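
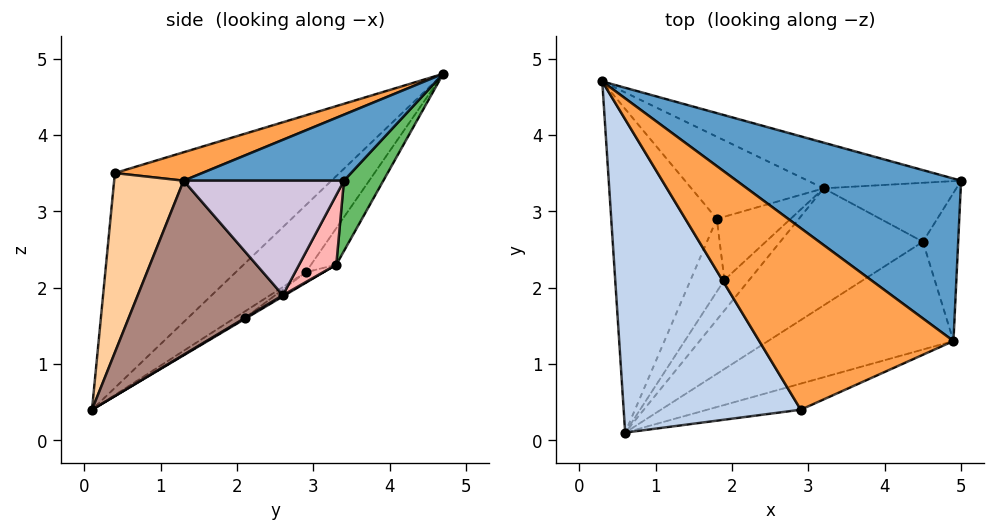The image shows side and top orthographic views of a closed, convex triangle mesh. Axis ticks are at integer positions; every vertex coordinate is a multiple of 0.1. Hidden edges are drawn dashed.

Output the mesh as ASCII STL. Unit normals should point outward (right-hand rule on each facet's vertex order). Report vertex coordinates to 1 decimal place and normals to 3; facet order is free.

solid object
 facet normal 0.282 -0.013 0.959
  outer loop
   vertex 4.9 1.3 3.4
   vertex 5.0 3.4 3.4
   vertex 0.3 4.7 4.8
  endloop
 endfacet
 facet normal -0.644 -0.550 0.531
  outer loop
   vertex 2.9 0.4 3.5
   vertex 0.3 4.7 4.8
   vertex 0.6 0.1 0.4
  endloop
 endfacet
 facet normal 0.142 -0.207 0.968
  outer loop
   vertex 2.9 0.4 3.5
   vertex 4.9 1.3 3.4
   vertex 0.3 4.7 4.8
  endloop
 endfacet
 facet normal 0.393 -0.896 -0.205
  outer loop
   vertex 2.9 0.4 3.5
   vertex 0.6 0.1 0.4
   vertex 4.9 1.3 3.4
  endloop
 endfacet
 facet normal 0.156 0.928 -0.339
  outer loop
   vertex 3.2 3.3 2.3
   vertex 0.3 4.7 4.8
   vertex 5.0 3.4 3.4
  endloop
 endfacet
 facet normal -0.424 0.611 -0.668
  outer loop
   vertex 1.8 2.9 2.2
   vertex 0.6 0.1 0.4
   vertex 0.3 4.7 4.8
  endloop
 endfacet
 facet normal -0.173 0.760 -0.626
  outer loop
   vertex 1.8 2.9 2.2
   vertex 0.3 4.7 4.8
   vertex 3.2 3.3 2.3
  endloop
 endfacet
 facet normal 0.274 0.808 -0.522
  outer loop
   vertex 4.5 2.6 1.9
   vertex 3.2 3.3 2.3
   vertex 5.0 3.4 3.4
  endloop
 endfacet
 facet normal 0.007 0.506 -0.862
  outer loop
   vertex 4.5 2.6 1.9
   vertex 0.6 0.1 0.4
   vertex 3.2 3.3 2.3
  endloop
 endfacet
 facet normal 0.955 -0.045 -0.294
  outer loop
   vertex 4.5 2.6 1.9
   vertex 5.0 3.4 3.4
   vertex 4.9 1.3 3.4
  endloop
 endfacet
 facet normal 0.579 -0.533 -0.617
  outer loop
   vertex 4.5 2.6 1.9
   vertex 4.9 1.3 3.4
   vertex 0.6 0.1 0.4
  endloop
 endfacet
 facet normal -0.033 0.530 -0.848
  outer loop
   vertex 1.9 2.1 1.6
   vertex 3.2 3.3 2.3
   vertex 0.6 0.1 0.4
  endloop
 endfacet
 facet normal -0.155 0.580 -0.800
  outer loop
   vertex 1.9 2.1 1.6
   vertex 0.6 0.1 0.4
   vertex 1.8 2.9 2.2
  endloop
 endfacet
 facet normal -0.111 0.587 -0.802
  outer loop
   vertex 1.9 2.1 1.6
   vertex 1.8 2.9 2.2
   vertex 3.2 3.3 2.3
  endloop
 endfacet
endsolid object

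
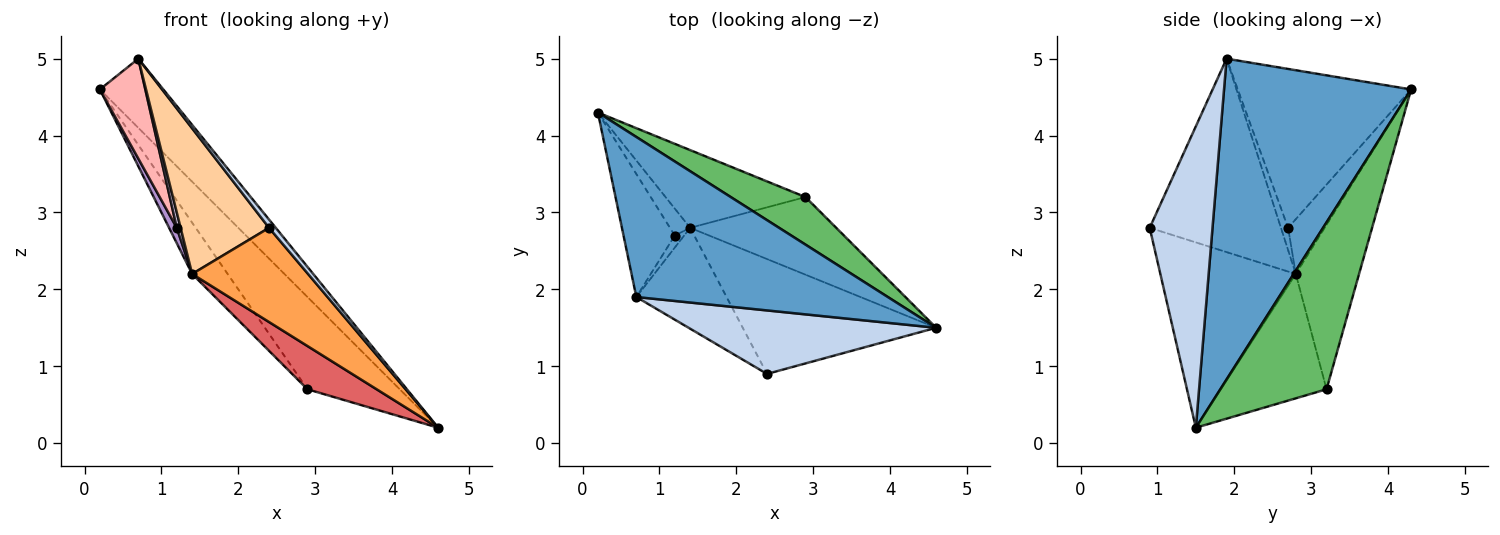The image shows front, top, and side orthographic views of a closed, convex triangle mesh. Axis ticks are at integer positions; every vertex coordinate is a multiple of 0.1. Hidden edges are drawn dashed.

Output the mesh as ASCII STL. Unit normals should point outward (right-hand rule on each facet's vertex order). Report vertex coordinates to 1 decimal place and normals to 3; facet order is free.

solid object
 facet normal 0.760 0.258 0.596
  outer loop
   vertex 0.7 1.9 5.0
   vertex 4.6 1.5 0.2
   vertex 0.2 4.3 4.6
  endloop
 endfacet
 facet normal 0.770 -0.083 0.633
  outer loop
   vertex 2.4 0.9 2.8
   vertex 4.6 1.5 0.2
   vertex 0.7 1.9 5.0
  endloop
 endfacet
 facet normal -0.595 -0.510 -0.621
  outer loop
   vertex 1.4 2.8 2.2
   vertex 4.6 1.5 0.2
   vertex 2.4 0.9 2.8
  endloop
 endfacet
 facet normal -0.773 -0.521 -0.361
  outer loop
   vertex 1.4 2.8 2.2
   vertex 2.4 0.9 2.8
   vertex 0.7 1.9 5.0
  endloop
 endfacet
 facet normal 0.715 0.621 0.320
  outer loop
   vertex 2.9 3.2 0.7
   vertex 0.2 4.3 4.6
   vertex 4.6 1.5 0.2
  endloop
 endfacet
 facet normal -0.701 0.393 -0.596
  outer loop
   vertex 2.9 3.2 0.7
   vertex 1.4 2.8 2.2
   vertex 0.2 4.3 4.6
  endloop
 endfacet
 facet normal -0.597 -0.391 -0.701
  outer loop
   vertex 2.9 3.2 0.7
   vertex 4.6 1.5 0.2
   vertex 1.4 2.8 2.2
  endloop
 endfacet
 facet normal -0.923 -0.242 -0.298
  outer loop
   vertex 1.2 2.7 2.8
   vertex 0.7 1.9 5.0
   vertex 0.2 4.3 4.6
  endloop
 endfacet
 facet normal -0.921 -0.194 -0.339
  outer loop
   vertex 1.2 2.7 2.8
   vertex 0.2 4.3 4.6
   vertex 1.4 2.8 2.2
  endloop
 endfacet
 facet normal -0.825 -0.444 -0.349
  outer loop
   vertex 1.2 2.7 2.8
   vertex 1.4 2.8 2.2
   vertex 0.7 1.9 5.0
  endloop
 endfacet
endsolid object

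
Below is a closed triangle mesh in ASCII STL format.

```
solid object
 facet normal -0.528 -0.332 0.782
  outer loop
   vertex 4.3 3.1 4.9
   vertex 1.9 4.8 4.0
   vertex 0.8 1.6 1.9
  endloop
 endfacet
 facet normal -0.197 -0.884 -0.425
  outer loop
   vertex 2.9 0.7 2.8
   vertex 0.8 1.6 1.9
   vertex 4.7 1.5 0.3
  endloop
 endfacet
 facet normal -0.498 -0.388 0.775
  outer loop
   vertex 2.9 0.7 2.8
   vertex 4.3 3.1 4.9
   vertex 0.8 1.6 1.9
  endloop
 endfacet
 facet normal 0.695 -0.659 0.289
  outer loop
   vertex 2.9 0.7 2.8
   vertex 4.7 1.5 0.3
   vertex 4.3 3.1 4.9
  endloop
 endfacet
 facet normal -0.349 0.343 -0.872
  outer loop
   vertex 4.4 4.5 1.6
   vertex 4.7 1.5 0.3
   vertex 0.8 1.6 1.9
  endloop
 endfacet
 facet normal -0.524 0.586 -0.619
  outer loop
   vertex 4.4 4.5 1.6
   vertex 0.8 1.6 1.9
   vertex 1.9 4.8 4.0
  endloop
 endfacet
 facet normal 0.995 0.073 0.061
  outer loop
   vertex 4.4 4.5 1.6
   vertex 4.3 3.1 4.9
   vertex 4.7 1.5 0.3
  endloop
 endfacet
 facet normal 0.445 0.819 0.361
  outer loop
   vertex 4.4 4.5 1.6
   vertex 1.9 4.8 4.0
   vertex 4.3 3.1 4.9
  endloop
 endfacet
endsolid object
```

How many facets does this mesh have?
8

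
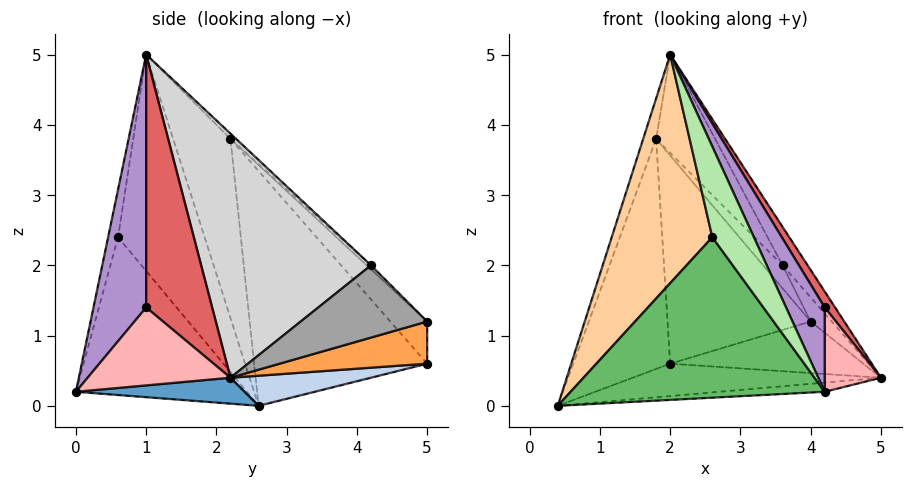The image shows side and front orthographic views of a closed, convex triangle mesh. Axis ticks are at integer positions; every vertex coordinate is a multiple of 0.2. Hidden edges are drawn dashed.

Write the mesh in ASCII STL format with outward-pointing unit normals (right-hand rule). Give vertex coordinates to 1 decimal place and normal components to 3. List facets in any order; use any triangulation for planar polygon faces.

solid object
 facet normal 0.091 0.057 -0.994
  outer loop
   vertex 4.2 0.0 0.2
   vertex 0.4 2.6 0.0
   vertex 5.0 2.2 0.4
  endloop
 endfacet
 facet normal 0.101 0.178 -0.979
  outer loop
   vertex 2.0 5.0 0.6
   vertex 5.0 2.2 0.4
   vertex 0.4 2.6 0.0
  endloop
 endfacet
 facet normal 0.269 0.352 -0.896
  outer loop
   vertex 2.0 5.0 0.6
   vertex 4.0 5.0 1.2
   vertex 5.0 2.2 0.4
  endloop
 endfacet
 facet normal -0.652 -0.758 -0.034
  outer loop
   vertex 2.6 0.6 2.4
   vertex 2.0 1.0 5.0
   vertex 0.4 2.6 0.0
  endloop
 endfacet
 facet normal -0.549 -0.817 -0.177
  outer loop
   vertex 2.6 0.6 2.4
   vertex 0.4 2.6 0.0
   vertex 4.2 0.0 0.2
  endloop
 endfacet
 facet normal -0.232 -0.968 0.095
  outer loop
   vertex 2.6 0.6 2.4
   vertex 4.2 0.0 0.2
   vertex 2.0 1.0 5.0
  endloop
 endfacet
 facet normal 0.846 -0.133 0.517
  outer loop
   vertex 4.2 1.0 1.4
   vertex 5.0 2.2 0.4
   vertex 2.0 1.0 5.0
  endloop
 endfacet
 facet normal 0.890 -0.350 0.292
  outer loop
   vertex 4.2 1.0 1.4
   vertex 4.2 0.0 0.2
   vertex 5.0 2.2 0.4
  endloop
 endfacet
 facet normal 0.723 -0.530 0.442
  outer loop
   vertex 4.2 1.0 1.4
   vertex 2.0 1.0 5.0
   vertex 4.2 0.0 0.2
  endloop
 endfacet
 facet normal -0.192 0.745 0.639
  outer loop
   vertex 1.8 2.2 3.8
   vertex 4.0 5.0 1.2
   vertex 2.0 5.0 0.6
  endloop
 endfacet
 facet normal -0.911 0.205 0.357
  outer loop
   vertex 1.8 2.2 3.8
   vertex 0.4 2.6 0.0
   vertex 2.0 1.0 5.0
  endloop
 endfacet
 facet normal -0.818 0.458 0.349
  outer loop
   vertex 1.8 2.2 3.8
   vertex 2.0 5.0 0.6
   vertex 0.4 2.6 0.0
  endloop
 endfacet
 facet normal -0.164 0.737 0.655
  outer loop
   vertex 3.6 4.2 2.0
   vertex 4.0 5.0 1.2
   vertex 1.8 2.2 3.8
  endloop
 endfacet
 facet normal -0.067 0.700 0.711
  outer loop
   vertex 3.6 4.2 2.0
   vertex 1.8 2.2 3.8
   vertex 2.0 1.0 5.0
  endloop
 endfacet
 facet normal 0.824 0.137 0.549
  outer loop
   vertex 3.6 4.2 2.0
   vertex 5.0 2.2 0.4
   vertex 4.0 5.0 1.2
  endloop
 endfacet
 facet normal 0.817 0.120 0.564
  outer loop
   vertex 3.6 4.2 2.0
   vertex 2.0 1.0 5.0
   vertex 5.0 2.2 0.4
  endloop
 endfacet
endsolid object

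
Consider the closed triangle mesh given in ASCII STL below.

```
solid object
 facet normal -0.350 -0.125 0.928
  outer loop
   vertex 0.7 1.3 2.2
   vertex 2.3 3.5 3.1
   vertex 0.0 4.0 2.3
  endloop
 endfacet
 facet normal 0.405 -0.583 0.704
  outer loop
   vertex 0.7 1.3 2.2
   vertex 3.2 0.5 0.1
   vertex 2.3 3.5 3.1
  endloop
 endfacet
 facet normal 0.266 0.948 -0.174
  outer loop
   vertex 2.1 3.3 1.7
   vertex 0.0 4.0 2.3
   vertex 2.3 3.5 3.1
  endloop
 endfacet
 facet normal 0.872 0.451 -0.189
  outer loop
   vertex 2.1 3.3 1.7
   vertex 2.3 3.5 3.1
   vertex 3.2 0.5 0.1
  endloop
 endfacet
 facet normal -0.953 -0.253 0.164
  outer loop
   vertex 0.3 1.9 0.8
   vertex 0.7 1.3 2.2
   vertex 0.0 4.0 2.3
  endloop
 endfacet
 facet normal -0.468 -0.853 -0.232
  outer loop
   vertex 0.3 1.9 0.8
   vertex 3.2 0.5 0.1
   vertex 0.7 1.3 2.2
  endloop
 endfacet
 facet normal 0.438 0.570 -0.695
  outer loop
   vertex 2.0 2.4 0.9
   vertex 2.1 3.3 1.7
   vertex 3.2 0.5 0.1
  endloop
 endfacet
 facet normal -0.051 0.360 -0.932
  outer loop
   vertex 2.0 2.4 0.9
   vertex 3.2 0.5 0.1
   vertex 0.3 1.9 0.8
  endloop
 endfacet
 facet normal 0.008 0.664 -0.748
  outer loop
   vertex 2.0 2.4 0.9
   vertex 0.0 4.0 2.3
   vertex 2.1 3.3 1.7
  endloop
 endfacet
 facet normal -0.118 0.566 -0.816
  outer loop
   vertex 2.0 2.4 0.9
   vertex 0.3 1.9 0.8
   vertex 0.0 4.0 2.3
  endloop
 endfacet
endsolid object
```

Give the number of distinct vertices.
7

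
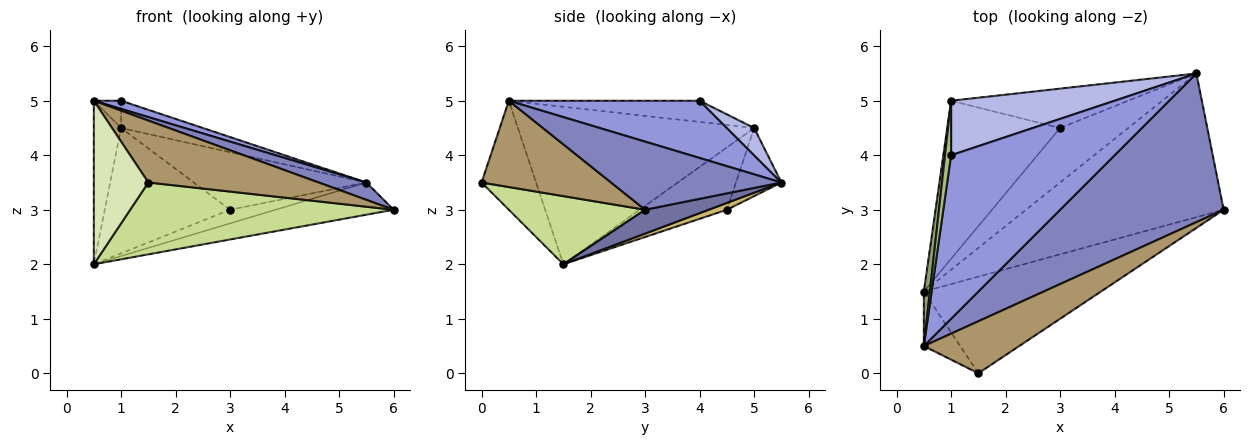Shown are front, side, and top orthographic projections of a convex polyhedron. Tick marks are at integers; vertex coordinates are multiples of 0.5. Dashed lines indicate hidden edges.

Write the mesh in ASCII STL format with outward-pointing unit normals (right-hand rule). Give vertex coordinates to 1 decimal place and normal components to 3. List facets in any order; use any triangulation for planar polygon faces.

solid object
 facet normal 0.117 0.217 -0.969
  outer loop
   vertex 5.5 5.5 3.5
   vertex 6.0 3.0 3.0
   vertex 0.5 1.5 2.0
  endloop
 endfacet
 facet normal 0.382 -0.107 0.918
  outer loop
   vertex 0.5 0.5 5.0
   vertex 6.0 3.0 3.0
   vertex 5.5 5.5 3.5
  endloop
 endfacet
 facet normal 0.330 -0.047 0.943
  outer loop
   vertex 0.5 0.5 5.0
   vertex 5.5 5.5 3.5
   vertex 1.0 4.0 5.0
  endloop
 endfacet
 facet normal 0.147 0.442 0.885
  outer loop
   vertex 1.0 5.0 4.5
   vertex 1.0 4.0 5.0
   vertex 5.5 5.5 3.5
  endloop
 endfacet
 facet normal -0.993 0.115 0.038
  outer loop
   vertex 1.0 5.0 4.5
   vertex 0.5 1.5 2.0
   vertex 0.5 0.5 5.0
  endloop
 endfacet
 facet normal -0.953 0.136 0.272
  outer loop
   vertex 1.0 5.0 4.5
   vertex 0.5 0.5 5.0
   vertex 1.0 4.0 5.0
  endloop
 endfacet
 facet normal 0.295 -0.570 -0.767
  outer loop
   vertex 1.5 0.0 3.5
   vertex 0.5 1.5 2.0
   vertex 6.0 3.0 3.0
  endloop
 endfacet
 facet normal -0.688 -0.688 -0.229
  outer loop
   vertex 1.5 0.0 3.5
   vertex 0.5 0.5 5.0
   vertex 0.5 1.5 2.0
  endloop
 endfacet
 facet normal 0.503 -0.662 0.556
  outer loop
   vertex 1.5 0.0 3.5
   vertex 6.0 3.0 3.0
   vertex 0.5 0.5 5.0
  endloop
 endfacet
 facet normal 0.097 0.241 -0.966
  outer loop
   vertex 3.0 4.5 3.0
   vertex 5.5 5.5 3.5
   vertex 0.5 1.5 2.0
  endloop
 endfacet
 facet normal -0.397 0.570 -0.719
  outer loop
   vertex 3.0 4.5 3.0
   vertex 0.5 1.5 2.0
   vertex 1.0 5.0 4.5
  endloop
 endfacet
 facet normal -0.212 0.807 -0.552
  outer loop
   vertex 3.0 4.5 3.0
   vertex 1.0 5.0 4.5
   vertex 5.5 5.5 3.5
  endloop
 endfacet
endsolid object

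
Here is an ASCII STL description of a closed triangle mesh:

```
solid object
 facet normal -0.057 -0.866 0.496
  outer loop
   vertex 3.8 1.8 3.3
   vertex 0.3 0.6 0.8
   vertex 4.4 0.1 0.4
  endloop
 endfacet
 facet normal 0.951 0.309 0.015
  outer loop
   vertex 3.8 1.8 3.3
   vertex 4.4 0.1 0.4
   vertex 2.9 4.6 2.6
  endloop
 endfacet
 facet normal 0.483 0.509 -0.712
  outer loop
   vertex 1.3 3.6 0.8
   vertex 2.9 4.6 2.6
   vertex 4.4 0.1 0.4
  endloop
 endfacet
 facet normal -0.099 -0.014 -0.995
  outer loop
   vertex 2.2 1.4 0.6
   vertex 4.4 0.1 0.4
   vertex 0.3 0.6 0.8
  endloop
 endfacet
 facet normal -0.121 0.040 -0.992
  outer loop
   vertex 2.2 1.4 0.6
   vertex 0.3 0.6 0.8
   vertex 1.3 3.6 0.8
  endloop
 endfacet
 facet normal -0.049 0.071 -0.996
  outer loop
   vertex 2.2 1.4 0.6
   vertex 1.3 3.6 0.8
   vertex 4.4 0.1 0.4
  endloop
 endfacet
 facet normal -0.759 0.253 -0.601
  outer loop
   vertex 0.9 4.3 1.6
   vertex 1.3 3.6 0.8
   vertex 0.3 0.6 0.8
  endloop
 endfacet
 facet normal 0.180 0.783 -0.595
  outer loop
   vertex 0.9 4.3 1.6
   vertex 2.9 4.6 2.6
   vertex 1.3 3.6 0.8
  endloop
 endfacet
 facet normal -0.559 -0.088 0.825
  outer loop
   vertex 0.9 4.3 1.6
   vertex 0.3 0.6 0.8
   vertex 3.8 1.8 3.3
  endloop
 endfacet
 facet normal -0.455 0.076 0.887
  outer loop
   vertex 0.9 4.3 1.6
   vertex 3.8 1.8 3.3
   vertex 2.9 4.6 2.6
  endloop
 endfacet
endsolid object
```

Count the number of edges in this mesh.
15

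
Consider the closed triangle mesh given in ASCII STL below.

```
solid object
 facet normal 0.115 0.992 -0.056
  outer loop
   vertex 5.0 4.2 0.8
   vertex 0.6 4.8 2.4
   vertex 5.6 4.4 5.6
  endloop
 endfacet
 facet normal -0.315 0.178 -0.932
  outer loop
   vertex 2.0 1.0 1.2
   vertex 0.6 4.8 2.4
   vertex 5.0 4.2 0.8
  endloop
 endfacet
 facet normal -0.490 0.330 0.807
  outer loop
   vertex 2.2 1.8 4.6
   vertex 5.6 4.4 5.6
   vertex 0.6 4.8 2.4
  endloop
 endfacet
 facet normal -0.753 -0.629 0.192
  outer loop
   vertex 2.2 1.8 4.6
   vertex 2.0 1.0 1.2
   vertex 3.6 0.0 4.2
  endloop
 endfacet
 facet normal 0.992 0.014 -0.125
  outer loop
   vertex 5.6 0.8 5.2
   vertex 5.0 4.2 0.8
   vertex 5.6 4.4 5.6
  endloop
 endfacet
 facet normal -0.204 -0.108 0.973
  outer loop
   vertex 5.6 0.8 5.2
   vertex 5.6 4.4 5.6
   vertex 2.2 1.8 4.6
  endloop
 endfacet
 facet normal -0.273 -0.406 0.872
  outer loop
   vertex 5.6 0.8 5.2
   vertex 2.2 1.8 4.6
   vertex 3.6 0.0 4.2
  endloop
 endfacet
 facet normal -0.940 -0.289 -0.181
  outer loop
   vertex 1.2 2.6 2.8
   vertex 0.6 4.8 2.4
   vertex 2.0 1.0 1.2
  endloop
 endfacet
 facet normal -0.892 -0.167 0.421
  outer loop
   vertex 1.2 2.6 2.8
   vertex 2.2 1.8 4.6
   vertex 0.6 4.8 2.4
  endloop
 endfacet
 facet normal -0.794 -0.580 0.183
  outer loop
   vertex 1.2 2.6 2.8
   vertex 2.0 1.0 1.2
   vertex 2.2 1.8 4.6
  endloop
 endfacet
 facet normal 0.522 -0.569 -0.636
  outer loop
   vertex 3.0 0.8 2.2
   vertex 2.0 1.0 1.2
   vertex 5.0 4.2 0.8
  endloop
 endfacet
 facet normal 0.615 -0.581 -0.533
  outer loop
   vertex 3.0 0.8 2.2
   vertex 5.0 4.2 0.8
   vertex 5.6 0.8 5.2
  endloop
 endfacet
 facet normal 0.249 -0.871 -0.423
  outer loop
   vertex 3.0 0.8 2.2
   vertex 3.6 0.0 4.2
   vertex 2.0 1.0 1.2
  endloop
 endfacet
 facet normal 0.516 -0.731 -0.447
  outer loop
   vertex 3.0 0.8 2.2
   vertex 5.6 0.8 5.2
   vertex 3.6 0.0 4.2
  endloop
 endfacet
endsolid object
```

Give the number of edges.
21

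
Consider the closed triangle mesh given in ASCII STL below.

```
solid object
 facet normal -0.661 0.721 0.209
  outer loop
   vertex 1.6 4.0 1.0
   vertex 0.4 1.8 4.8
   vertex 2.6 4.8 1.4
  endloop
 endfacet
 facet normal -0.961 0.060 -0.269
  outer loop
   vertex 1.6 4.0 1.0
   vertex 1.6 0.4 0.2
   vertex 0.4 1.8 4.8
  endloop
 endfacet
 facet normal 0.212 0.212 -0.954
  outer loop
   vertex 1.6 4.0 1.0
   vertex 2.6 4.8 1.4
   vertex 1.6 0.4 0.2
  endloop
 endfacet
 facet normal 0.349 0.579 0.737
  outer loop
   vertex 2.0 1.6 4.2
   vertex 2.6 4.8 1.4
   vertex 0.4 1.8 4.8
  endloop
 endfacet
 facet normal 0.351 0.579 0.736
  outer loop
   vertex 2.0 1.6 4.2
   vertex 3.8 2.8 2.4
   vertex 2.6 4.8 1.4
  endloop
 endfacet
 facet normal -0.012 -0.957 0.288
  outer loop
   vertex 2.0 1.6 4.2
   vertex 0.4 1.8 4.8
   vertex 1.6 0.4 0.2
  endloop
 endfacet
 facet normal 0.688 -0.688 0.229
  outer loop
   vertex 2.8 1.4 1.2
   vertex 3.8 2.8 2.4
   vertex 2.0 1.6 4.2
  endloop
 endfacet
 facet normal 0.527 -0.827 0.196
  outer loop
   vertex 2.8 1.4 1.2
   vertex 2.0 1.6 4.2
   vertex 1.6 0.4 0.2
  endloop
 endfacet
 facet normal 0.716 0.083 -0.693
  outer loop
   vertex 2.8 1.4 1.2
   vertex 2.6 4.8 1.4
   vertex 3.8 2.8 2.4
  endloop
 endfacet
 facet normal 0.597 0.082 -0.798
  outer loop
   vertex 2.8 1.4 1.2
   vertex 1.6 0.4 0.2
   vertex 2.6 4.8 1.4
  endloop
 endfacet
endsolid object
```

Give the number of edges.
15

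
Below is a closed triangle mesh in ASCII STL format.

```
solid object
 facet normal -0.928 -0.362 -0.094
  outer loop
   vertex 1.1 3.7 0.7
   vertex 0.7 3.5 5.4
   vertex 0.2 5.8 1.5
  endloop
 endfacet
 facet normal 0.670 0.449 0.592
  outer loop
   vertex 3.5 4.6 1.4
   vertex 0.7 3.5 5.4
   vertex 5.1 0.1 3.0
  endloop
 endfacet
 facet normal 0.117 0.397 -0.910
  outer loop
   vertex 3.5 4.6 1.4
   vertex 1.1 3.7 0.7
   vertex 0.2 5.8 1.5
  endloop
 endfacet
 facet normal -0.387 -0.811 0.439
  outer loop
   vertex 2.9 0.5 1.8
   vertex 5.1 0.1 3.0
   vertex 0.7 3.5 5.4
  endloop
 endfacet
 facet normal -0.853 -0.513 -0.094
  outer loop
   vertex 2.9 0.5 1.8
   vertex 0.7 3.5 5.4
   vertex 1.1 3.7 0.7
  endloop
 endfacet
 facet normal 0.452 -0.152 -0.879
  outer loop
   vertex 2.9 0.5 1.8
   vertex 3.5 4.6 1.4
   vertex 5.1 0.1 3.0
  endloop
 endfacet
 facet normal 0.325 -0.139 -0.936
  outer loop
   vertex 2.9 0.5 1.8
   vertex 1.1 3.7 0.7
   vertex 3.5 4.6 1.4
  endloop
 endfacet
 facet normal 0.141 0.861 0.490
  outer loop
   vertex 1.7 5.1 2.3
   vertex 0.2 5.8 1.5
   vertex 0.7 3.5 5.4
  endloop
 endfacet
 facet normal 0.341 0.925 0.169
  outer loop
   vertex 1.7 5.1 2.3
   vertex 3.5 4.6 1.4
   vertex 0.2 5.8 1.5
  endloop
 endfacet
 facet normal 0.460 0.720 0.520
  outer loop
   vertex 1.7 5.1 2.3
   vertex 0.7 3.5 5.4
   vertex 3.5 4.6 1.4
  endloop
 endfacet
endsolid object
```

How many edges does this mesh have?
15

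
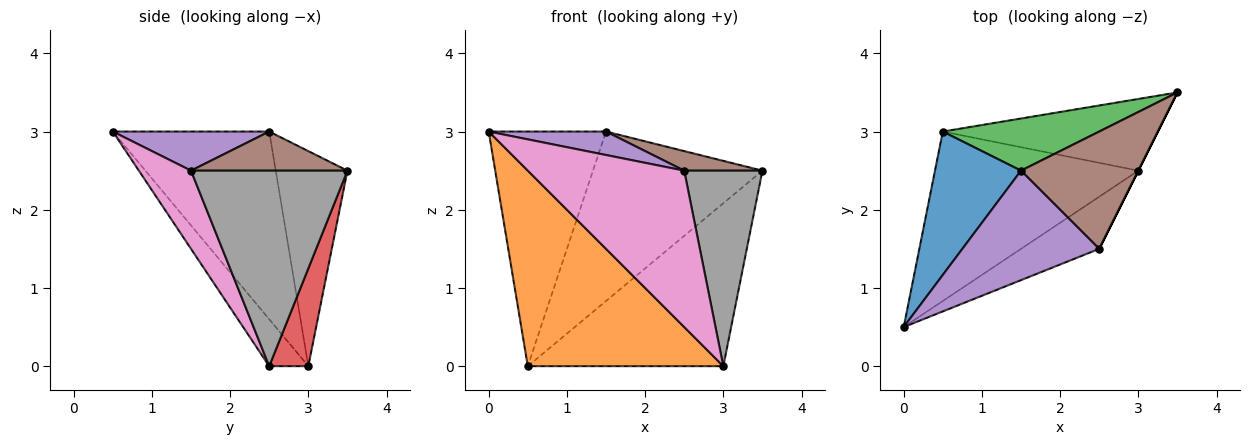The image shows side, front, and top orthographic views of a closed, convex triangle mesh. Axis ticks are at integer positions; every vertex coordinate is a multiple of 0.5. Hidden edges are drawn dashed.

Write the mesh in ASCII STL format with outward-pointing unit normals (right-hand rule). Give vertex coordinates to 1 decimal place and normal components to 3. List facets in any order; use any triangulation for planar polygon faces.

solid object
 facet normal -0.751 0.563 0.344
  outer loop
   vertex 0.5 3.0 0.0
   vertex 0.0 0.5 3.0
   vertex 1.5 2.5 3.0
  endloop
 endfacet
 facet normal -0.149 -0.747 -0.648
  outer loop
   vertex 0.5 3.0 0.0
   vertex 3.0 2.5 0.0
   vertex 0.0 0.5 3.0
  endloop
 endfacet
 facet normal -0.375 0.886 0.273
  outer loop
   vertex 0.5 3.0 0.0
   vertex 1.5 2.5 3.0
   vertex 3.5 3.5 2.5
  endloop
 endfacet
 facet normal 0.180 0.900 -0.396
  outer loop
   vertex 0.5 3.0 0.0
   vertex 3.5 3.5 2.5
   vertex 3.0 2.5 0.0
  endloop
 endfacet
 facet normal 0.269 -0.202 0.942
  outer loop
   vertex 2.5 1.5 2.5
   vertex 1.5 2.5 3.0
   vertex 0.0 0.5 3.0
  endloop
 endfacet
 facet normal 0.312 -0.156 0.937
  outer loop
   vertex 2.5 1.5 2.5
   vertex 3.5 3.5 2.5
   vertex 1.5 2.5 3.0
  endloop
 endfacet
 facet normal 0.302 -0.905 -0.302
  outer loop
   vertex 2.5 1.5 2.5
   vertex 0.0 0.5 3.0
   vertex 3.0 2.5 0.0
  endloop
 endfacet
 facet normal 0.894 -0.447 0.000
  outer loop
   vertex 2.5 1.5 2.5
   vertex 3.0 2.5 0.0
   vertex 3.5 3.5 2.5
  endloop
 endfacet
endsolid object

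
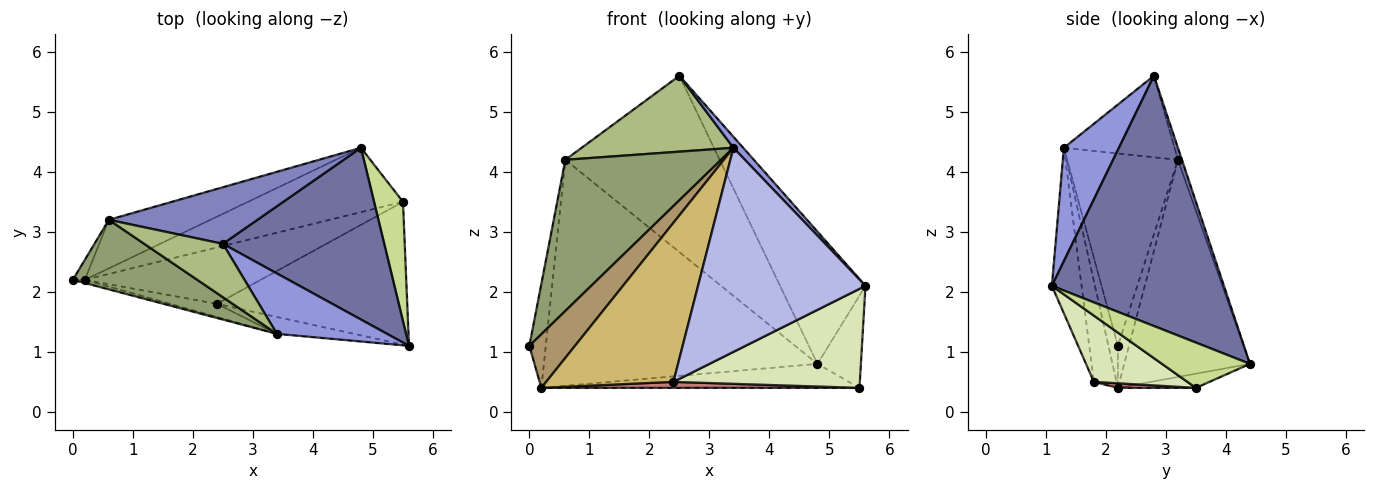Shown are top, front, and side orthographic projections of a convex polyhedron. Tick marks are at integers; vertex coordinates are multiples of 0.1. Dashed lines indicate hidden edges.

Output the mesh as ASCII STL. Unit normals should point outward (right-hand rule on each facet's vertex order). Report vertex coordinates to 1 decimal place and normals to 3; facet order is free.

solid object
 facet normal 0.776 0.385 0.500
  outer loop
   vertex 2.5 2.8 5.6
   vertex 5.6 1.1 2.1
   vertex 4.8 4.4 0.8
  endloop
 endfacet
 facet normal -0.025 0.952 0.305
  outer loop
   vertex 0.6 3.2 4.2
   vertex 2.5 2.8 5.6
   vertex 4.8 4.4 0.8
  endloop
 endfacet
 facet normal 0.711 -0.126 0.691
  outer loop
   vertex 3.4 1.3 4.4
   vertex 5.6 1.1 2.1
   vertex 2.5 2.8 5.6
  endloop
 endfacet
 facet normal -0.174 -0.981 -0.081
  outer loop
   vertex 3.4 1.3 4.4
   vertex 2.4 1.8 0.5
   vertex 5.6 1.1 2.1
  endloop
 endfacet
 facet normal -0.543 -0.763 0.351
  outer loop
   vertex 3.4 1.3 4.4
   vertex 0.6 3.2 4.2
   vertex 0.0 2.2 1.1
  endloop
 endfacet
 facet normal -0.512 -0.703 0.494
  outer loop
   vertex 3.4 1.3 4.4
   vertex 2.5 2.8 5.6
   vertex 0.6 3.2 4.2
  endloop
 endfacet
 facet normal 0.778 0.384 0.497
  outer loop
   vertex 5.5 3.5 0.4
   vertex 4.8 4.4 0.8
   vertex 5.6 1.1 2.1
  endloop
 endfacet
 facet normal 0.275 -0.548 -0.790
  outer loop
   vertex 5.5 3.5 0.4
   vertex 5.6 1.1 2.1
   vertex 2.4 1.8 0.5
  endloop
 endfacet
 facet normal -0.203 -0.978 -0.058
  outer loop
   vertex 0.2 2.2 0.4
   vertex 3.4 1.3 4.4
   vertex 0.0 2.2 1.1
  endloop
 endfacet
 facet normal -0.175 -0.981 -0.081
  outer loop
   vertex 0.2 2.2 0.4
   vertex 2.4 1.8 0.5
   vertex 3.4 1.3 4.4
  endloop
 endfacet
 facet normal -0.551 0.819 -0.158
  outer loop
   vertex 0.2 2.2 0.4
   vertex 0.0 2.2 1.1
   vertex 0.6 3.2 4.2
  endloop
 endfacet
 facet normal -0.410 0.892 -0.192
  outer loop
   vertex 0.2 2.2 0.4
   vertex 0.6 3.2 4.2
   vertex 4.8 4.4 0.8
  endloop
 endfacet
 facet normal -0.085 0.348 -0.933
  outer loop
   vertex 0.2 2.2 0.4
   vertex 4.8 4.4 0.8
   vertex 5.5 3.5 0.4
  endloop
 endfacet
 facet normal 0.026 -0.106 -0.994
  outer loop
   vertex 0.2 2.2 0.4
   vertex 5.5 3.5 0.4
   vertex 2.4 1.8 0.5
  endloop
 endfacet
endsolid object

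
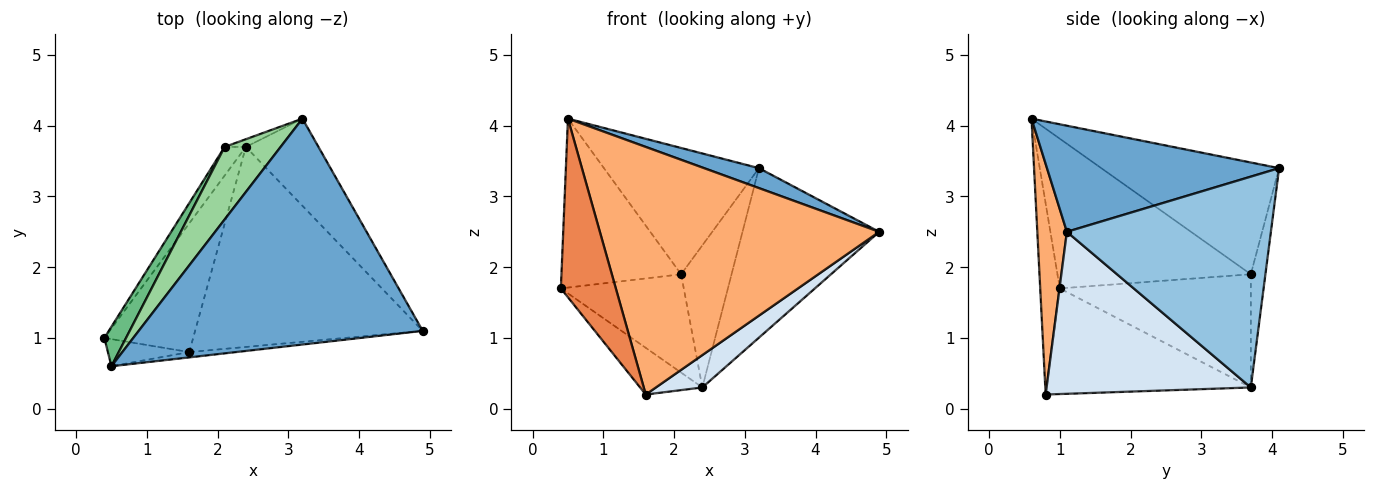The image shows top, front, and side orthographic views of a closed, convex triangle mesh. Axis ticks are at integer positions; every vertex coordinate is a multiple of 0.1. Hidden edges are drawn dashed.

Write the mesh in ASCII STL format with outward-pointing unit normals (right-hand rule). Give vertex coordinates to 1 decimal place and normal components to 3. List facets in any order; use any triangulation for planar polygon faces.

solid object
 facet normal 0.349 -0.082 0.934
  outer loop
   vertex 0.5 0.6 4.1
   vertex 4.9 1.1 2.5
   vertex 3.2 4.1 3.4
  endloop
 endfacet
 facet normal 0.799 0.535 -0.275
  outer loop
   vertex 2.4 3.7 0.3
   vertex 3.2 4.1 3.4
   vertex 4.9 1.1 2.5
  endloop
 endfacet
 facet normal -0.745 0.227 -0.627
  outer loop
   vertex 1.6 0.8 0.2
   vertex 0.4 1.0 1.7
   vertex 2.4 3.7 0.3
  endloop
 endfacet
 facet normal 0.575 -0.131 -0.808
  outer loop
   vertex 1.6 0.8 0.2
   vertex 2.4 3.7 0.3
   vertex 4.9 1.1 2.5
  endloop
 endfacet
 facet normal -0.332 -0.932 -0.142
  outer loop
   vertex 1.6 0.8 0.2
   vertex 0.5 0.6 4.1
   vertex 0.4 1.0 1.7
  endloop
 endfacet
 facet normal 0.105 -0.994 -0.021
  outer loop
   vertex 1.6 0.8 0.2
   vertex 4.9 1.1 2.5
   vertex 0.5 0.6 4.1
  endloop
 endfacet
 facet normal -0.831 0.535 -0.156
  outer loop
   vertex 2.1 3.7 1.9
   vertex 2.4 3.7 0.3
   vertex 0.4 1.0 1.7
  endloop
 endfacet
 facet normal -0.278 0.959 -0.052
  outer loop
   vertex 2.1 3.7 1.9
   vertex 3.2 4.1 3.4
   vertex 2.4 3.7 0.3
  endloop
 endfacet
 facet normal -0.844 0.522 0.122
  outer loop
   vertex 2.1 3.7 1.9
   vertex 0.4 1.0 1.7
   vertex 0.5 0.6 4.1
  endloop
 endfacet
 facet normal -0.705 0.615 0.353
  outer loop
   vertex 2.1 3.7 1.9
   vertex 0.5 0.6 4.1
   vertex 3.2 4.1 3.4
  endloop
 endfacet
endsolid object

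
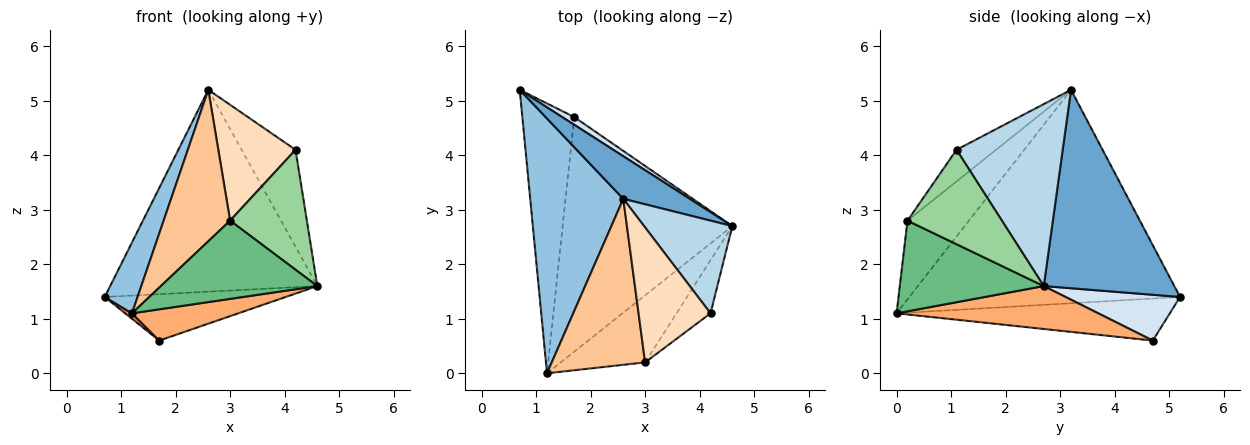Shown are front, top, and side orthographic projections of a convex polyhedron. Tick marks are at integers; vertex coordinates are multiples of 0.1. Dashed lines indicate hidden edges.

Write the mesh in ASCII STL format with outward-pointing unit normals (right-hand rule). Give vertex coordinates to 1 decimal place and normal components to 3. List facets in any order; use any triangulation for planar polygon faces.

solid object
 facet normal 0.525 0.833 0.176
  outer loop
   vertex 2.6 3.2 5.2
   vertex 4.6 2.7 1.6
   vertex 0.7 5.2 1.4
  endloop
 endfacet
 facet normal -0.911 -0.111 0.397
  outer loop
   vertex 2.6 3.2 5.2
   vertex 0.7 5.2 1.4
   vertex 1.2 0.0 1.1
  endloop
 endfacet
 facet normal 0.818 0.416 0.397
  outer loop
   vertex 4.2 1.1 4.1
   vertex 4.6 2.7 1.6
   vertex 2.6 3.2 5.2
  endloop
 endfacet
 facet normal 0.529 0.837 0.139
  outer loop
   vertex 1.7 4.7 0.6
   vertex 0.7 5.2 1.4
   vertex 4.6 2.7 1.6
  endloop
 endfacet
 facet normal -0.629 -0.016 -0.777
  outer loop
   vertex 1.7 4.7 0.6
   vertex 1.2 0.0 1.1
   vertex 0.7 5.2 1.4
  endloop
 endfacet
 facet normal 0.243 -0.128 -0.961
  outer loop
   vertex 1.7 4.7 0.6
   vertex 4.6 2.7 1.6
   vertex 1.2 0.0 1.1
  endloop
 endfacet
 facet normal -0.529 -0.572 0.627
  outer loop
   vertex 3.0 0.2 2.8
   vertex 2.6 3.2 5.2
   vertex 1.2 0.0 1.1
  endloop
 endfacet
 facet normal -0.316 -0.618 0.720
  outer loop
   vertex 3.0 0.2 2.8
   vertex 4.2 1.1 4.1
   vertex 2.6 3.2 5.2
  endloop
 endfacet
 facet normal 0.573 -0.623 -0.533
  outer loop
   vertex 3.0 0.2 2.8
   vertex 1.2 0.0 1.1
   vertex 4.6 2.7 1.6
  endloop
 endfacet
 facet normal 0.747 -0.608 -0.269
  outer loop
   vertex 3.0 0.2 2.8
   vertex 4.6 2.7 1.6
   vertex 4.2 1.1 4.1
  endloop
 endfacet
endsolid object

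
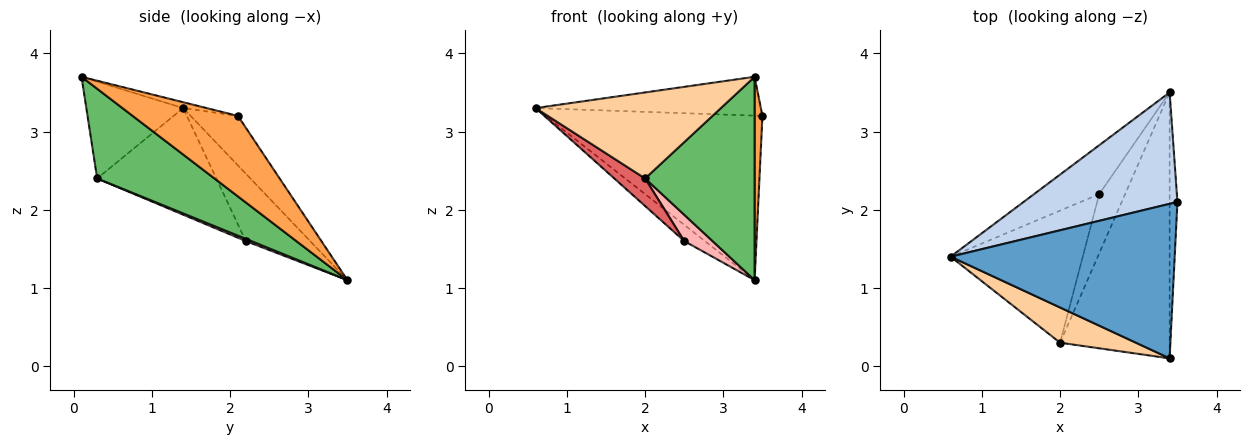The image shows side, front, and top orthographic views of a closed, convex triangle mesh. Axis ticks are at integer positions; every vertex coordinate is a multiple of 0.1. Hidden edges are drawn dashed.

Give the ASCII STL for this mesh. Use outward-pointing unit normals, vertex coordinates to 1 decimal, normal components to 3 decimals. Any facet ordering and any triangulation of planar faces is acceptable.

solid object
 facet normal -0.025 0.244 0.970
  outer loop
   vertex 3.4 0.1 3.7
   vertex 3.5 2.1 3.2
   vertex 0.6 1.4 3.3
  endloop
 endfacet
 facet normal -0.178 0.815 0.552
  outer loop
   vertex 3.4 3.5 1.1
   vertex 0.6 1.4 3.3
   vertex 3.5 2.1 3.2
  endloop
 endfacet
 facet normal 0.993 -0.074 -0.096
  outer loop
   vertex 3.4 3.5 1.1
   vertex 3.5 2.1 3.2
   vertex 3.4 0.1 3.7
  endloop
 endfacet
 facet normal -0.436 -0.833 0.341
  outer loop
   vertex 2.0 0.3 2.4
   vertex 3.4 0.1 3.7
   vertex 0.6 1.4 3.3
  endloop
 endfacet
 facet normal 0.545 -0.509 -0.666
  outer loop
   vertex 2.0 0.3 2.4
   vertex 3.4 3.5 1.1
   vertex 3.4 0.1 3.7
  endloop
 endfacet
 facet normal -0.701 0.224 -0.677
  outer loop
   vertex 2.5 2.2 1.6
   vertex 0.6 1.4 3.3
   vertex 3.4 3.5 1.1
  endloop
 endfacet
 facet normal -0.620 -0.160 -0.768
  outer loop
   vertex 2.5 2.2 1.6
   vertex 2.0 0.3 2.4
   vertex 0.6 1.4 3.3
  endloop
 endfacet
 facet normal 0.077 -0.404 -0.911
  outer loop
   vertex 2.5 2.2 1.6
   vertex 3.4 3.5 1.1
   vertex 2.0 0.3 2.4
  endloop
 endfacet
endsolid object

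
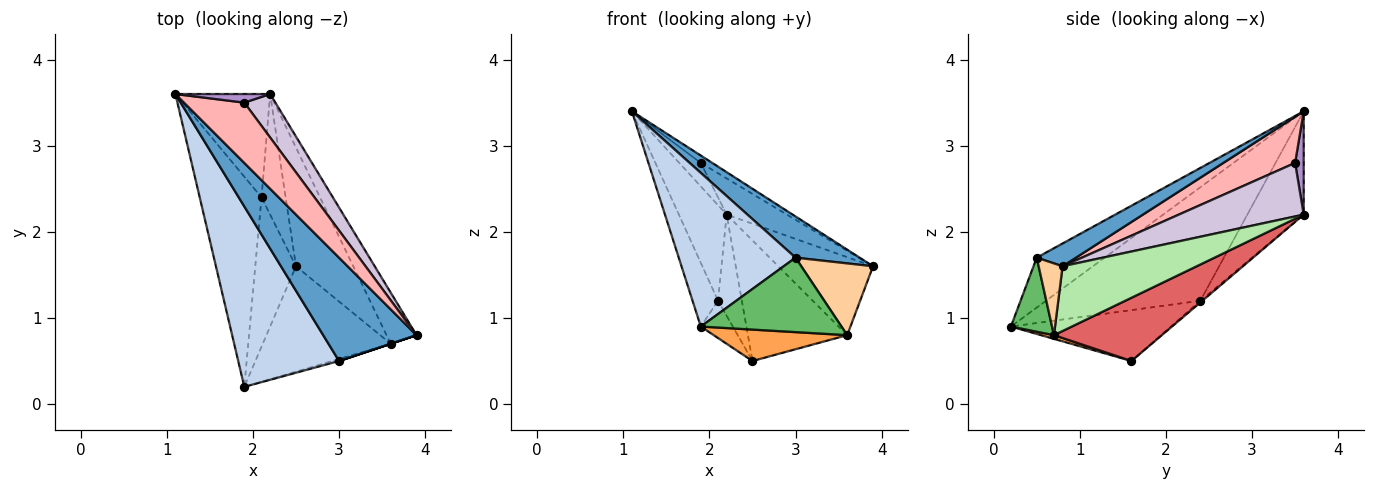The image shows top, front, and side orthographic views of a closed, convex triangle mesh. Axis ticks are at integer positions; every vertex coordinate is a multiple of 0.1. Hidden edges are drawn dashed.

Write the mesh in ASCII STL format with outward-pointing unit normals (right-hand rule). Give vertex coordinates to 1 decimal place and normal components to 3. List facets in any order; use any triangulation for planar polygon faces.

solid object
 facet normal 0.221 -0.361 0.906
  outer loop
   vertex 3.0 0.5 1.7
   vertex 3.9 0.8 1.6
   vertex 1.1 3.6 3.4
  endloop
 endfacet
 facet normal -0.353 -0.607 0.712
  outer loop
   vertex 3.0 0.5 1.7
   vertex 1.1 3.6 3.4
   vertex 1.9 0.2 0.9
  endloop
 endfacet
 facet normal 0.028 -0.286 -0.958
  outer loop
   vertex 3.6 0.7 0.8
   vertex 1.9 0.2 0.9
   vertex 2.5 1.6 0.5
  endloop
 endfacet
 facet normal 0.316 -0.949 0.000
  outer loop
   vertex 3.6 0.7 0.8
   vertex 3.9 0.8 1.6
   vertex 3.0 0.5 1.7
  endloop
 endfacet
 facet normal 0.281 -0.959 -0.026
  outer loop
   vertex 3.6 0.7 0.8
   vertex 3.0 0.5 1.7
   vertex 1.9 0.2 0.9
  endloop
 endfacet
 facet normal 0.764 0.540 -0.354
  outer loop
   vertex 3.6 0.7 0.8
   vertex 2.2 3.6 2.2
   vertex 3.9 0.8 1.6
  endloop
 endfacet
 facet normal 0.612 0.563 -0.555
  outer loop
   vertex 3.6 0.7 0.8
   vertex 2.5 1.6 0.5
   vertex 2.2 3.6 2.2
  endloop
 endfacet
 facet normal 0.605 0.097 0.790
  outer loop
   vertex 1.9 3.5 2.8
   vertex 1.1 3.6 3.4
   vertex 3.9 0.8 1.6
  endloop
 endfacet
 facet normal 0.352 0.879 0.322
  outer loop
   vertex 1.9 3.5 2.8
   vertex 2.2 3.6 2.2
   vertex 1.1 3.6 3.4
  endloop
 endfacet
 facet normal 0.798 0.385 0.463
  outer loop
   vertex 1.9 3.5 2.8
   vertex 3.9 0.8 1.6
   vertex 2.2 3.6 2.2
  endloop
 endfacet
 facet normal -0.625 0.530 -0.573
  outer loop
   vertex 2.1 2.4 1.2
   vertex 1.1 3.6 3.4
   vertex 2.2 3.6 2.2
  endloop
 endfacet
 facet normal -0.055 0.642 -0.765
  outer loop
   vertex 2.1 2.4 1.2
   vertex 2.2 3.6 2.2
   vertex 2.5 1.6 0.5
  endloop
 endfacet
 facet normal -0.869 0.144 -0.473
  outer loop
   vertex 2.1 2.4 1.2
   vertex 1.9 0.2 0.9
   vertex 1.1 3.6 3.4
  endloop
 endfacet
 facet normal -0.772 0.154 -0.617
  outer loop
   vertex 2.1 2.4 1.2
   vertex 2.5 1.6 0.5
   vertex 1.9 0.2 0.9
  endloop
 endfacet
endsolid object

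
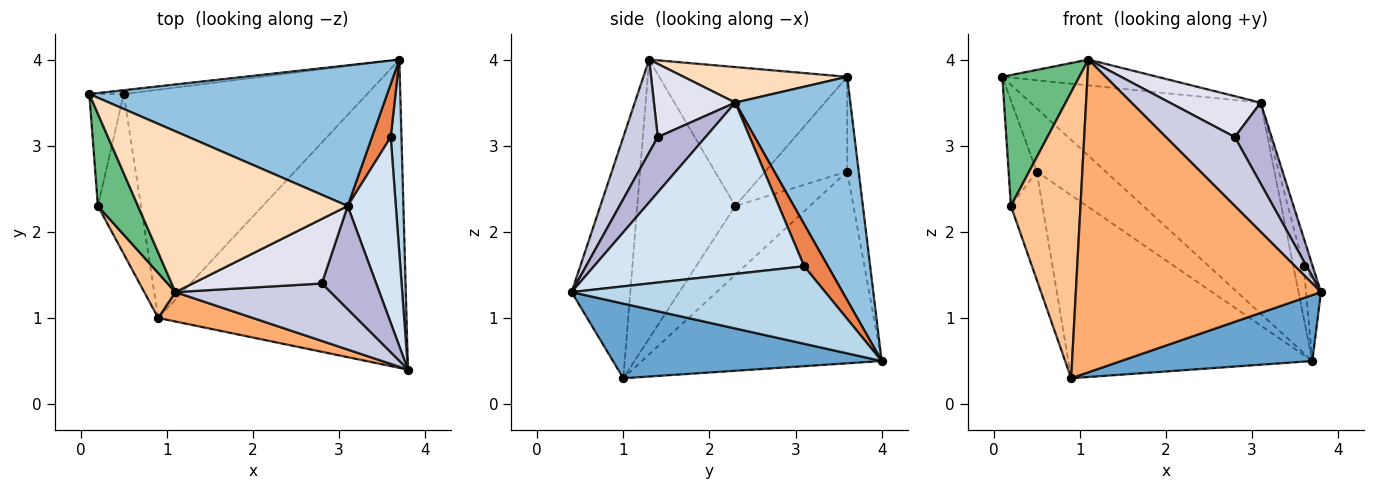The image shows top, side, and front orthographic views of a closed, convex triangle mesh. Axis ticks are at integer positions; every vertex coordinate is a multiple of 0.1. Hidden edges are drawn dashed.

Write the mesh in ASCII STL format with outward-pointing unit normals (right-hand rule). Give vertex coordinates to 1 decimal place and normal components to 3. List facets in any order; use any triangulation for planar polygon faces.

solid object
 facet normal 0.282 -0.201 -0.938
  outer loop
   vertex 0.9 1.0 0.3
   vertex 3.7 4.0 0.5
   vertex 3.8 0.4 1.3
  endloop
 endfacet
 facet normal 0.384 0.768 0.512
  outer loop
   vertex 3.1 2.3 3.5
   vertex 3.7 4.0 0.5
   vertex 0.1 3.6 3.8
  endloop
 endfacet
 facet normal 0.989 0.058 0.137
  outer loop
   vertex 3.6 3.1 1.6
   vertex 3.8 0.4 1.3
   vertex 3.7 4.0 0.5
  endloop
 endfacet
 facet normal 0.962 0.041 0.270
  outer loop
   vertex 3.6 3.1 1.6
   vertex 3.1 2.3 3.5
   vertex 3.8 0.4 1.3
  endloop
 endfacet
 facet normal 0.849 0.368 0.379
  outer loop
   vertex 3.6 3.1 1.6
   vertex 3.7 4.0 0.5
   vertex 3.1 2.3 3.5
  endloop
 endfacet
 facet normal -0.232 -0.968 0.091
  outer loop
   vertex 1.1 1.3 4.0
   vertex 0.9 1.0 0.3
   vertex 3.8 0.4 1.3
  endloop
 endfacet
 facet normal -0.812 -0.577 0.091
  outer loop
   vertex 1.1 1.3 4.0
   vertex 0.2 2.3 2.3
   vertex 0.9 1.0 0.3
  endloop
 endfacet
 facet normal 0.165 0.156 0.974
  outer loop
   vertex 1.1 1.3 4.0
   vertex 3.1 2.3 3.5
   vertex 0.1 3.6 3.8
  endloop
 endfacet
 facet normal -0.894 -0.366 0.258
  outer loop
   vertex 1.1 1.3 4.0
   vertex 0.1 3.6 3.8
   vertex 0.2 2.3 2.3
  endloop
 endfacet
 facet normal -0.524 0.533 -0.665
  outer loop
   vertex 0.5 3.6 2.7
   vertex 3.7 4.0 0.5
   vertex 0.9 1.0 0.3
  endloop
 endfacet
 facet normal -0.798 0.338 -0.499
  outer loop
   vertex 0.5 3.6 2.7
   vertex 0.9 1.0 0.3
   vertex 0.2 2.3 2.3
  endloop
 endfacet
 facet normal -0.164 0.985 -0.060
  outer loop
   vertex 0.5 3.6 2.7
   vertex 0.1 3.6 3.8
   vertex 3.7 4.0 0.5
  endloop
 endfacet
 facet normal -0.895 0.307 -0.325
  outer loop
   vertex 0.5 3.6 2.7
   vertex 0.2 2.3 2.3
   vertex 0.1 3.6 3.8
  endloop
 endfacet
 facet normal 0.625 -0.481 0.615
  outer loop
   vertex 2.8 1.4 3.1
   vertex 3.8 0.4 1.3
   vertex 3.1 2.3 3.5
  endloop
 endfacet
 facet normal 0.359 -0.717 0.598
  outer loop
   vertex 2.8 1.4 3.1
   vertex 1.1 1.3 4.0
   vertex 3.8 0.4 1.3
  endloop
 endfacet
 facet normal 0.432 -0.483 0.762
  outer loop
   vertex 2.8 1.4 3.1
   vertex 3.1 2.3 3.5
   vertex 1.1 1.3 4.0
  endloop
 endfacet
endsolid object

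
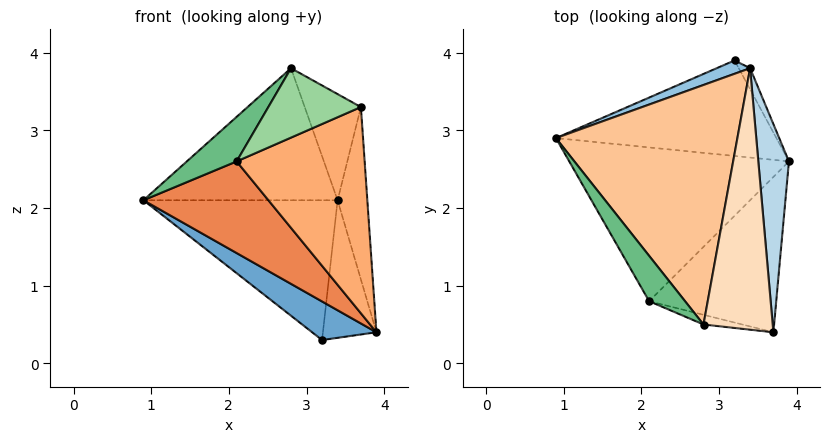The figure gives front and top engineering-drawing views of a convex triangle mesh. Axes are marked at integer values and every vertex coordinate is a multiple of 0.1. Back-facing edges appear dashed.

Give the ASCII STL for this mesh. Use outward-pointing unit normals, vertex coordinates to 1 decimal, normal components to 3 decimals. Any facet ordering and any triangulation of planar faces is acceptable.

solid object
 facet normal -0.491 -0.326 -0.808
  outer loop
   vertex 3.2 3.9 0.3
   vertex 3.9 2.6 0.4
   vertex 0.9 2.9 2.1
  endloop
 endfacet
 facet normal -0.337 0.937 0.090
  outer loop
   vertex 3.4 3.8 2.1
   vertex 3.2 3.9 0.3
   vertex 0.9 2.9 2.1
  endloop
 endfacet
 facet normal 0.972 0.149 0.180
  outer loop
   vertex 3.4 3.8 2.1
   vertex 3.7 0.4 3.3
   vertex 3.9 2.6 0.4
  endloop
 endfacet
 facet normal 0.880 0.469 -0.072
  outer loop
   vertex 3.4 3.8 2.1
   vertex 3.9 2.6 0.4
   vertex 3.2 3.9 0.3
  endloop
 endfacet
 facet normal -0.474 -0.451 -0.756
  outer loop
   vertex 2.1 0.8 2.6
   vertex 0.9 2.9 2.1
   vertex 3.9 2.6 0.4
  endloop
 endfacet
 facet normal 0.063 -0.797 -0.600
  outer loop
   vertex 2.1 0.8 2.6
   vertex 3.9 2.6 0.4
   vertex 3.7 0.4 3.3
  endloop
 endfacet
 facet normal -0.171 0.476 0.863
  outer loop
   vertex 2.8 0.5 3.8
   vertex 3.4 3.8 2.1
   vertex 0.9 2.9 2.1
  endloop
 endfacet
 facet normal 0.486 0.329 0.810
  outer loop
   vertex 2.8 0.5 3.8
   vertex 3.7 0.4 3.3
   vertex 3.4 3.8 2.1
  endloop
 endfacet
 facet normal -0.836 -0.384 0.392
  outer loop
   vertex 2.8 0.5 3.8
   vertex 0.9 2.9 2.1
   vertex 2.1 0.8 2.6
  endloop
 endfacet
 facet normal -0.184 -0.973 -0.136
  outer loop
   vertex 2.8 0.5 3.8
   vertex 2.1 0.8 2.6
   vertex 3.7 0.4 3.3
  endloop
 endfacet
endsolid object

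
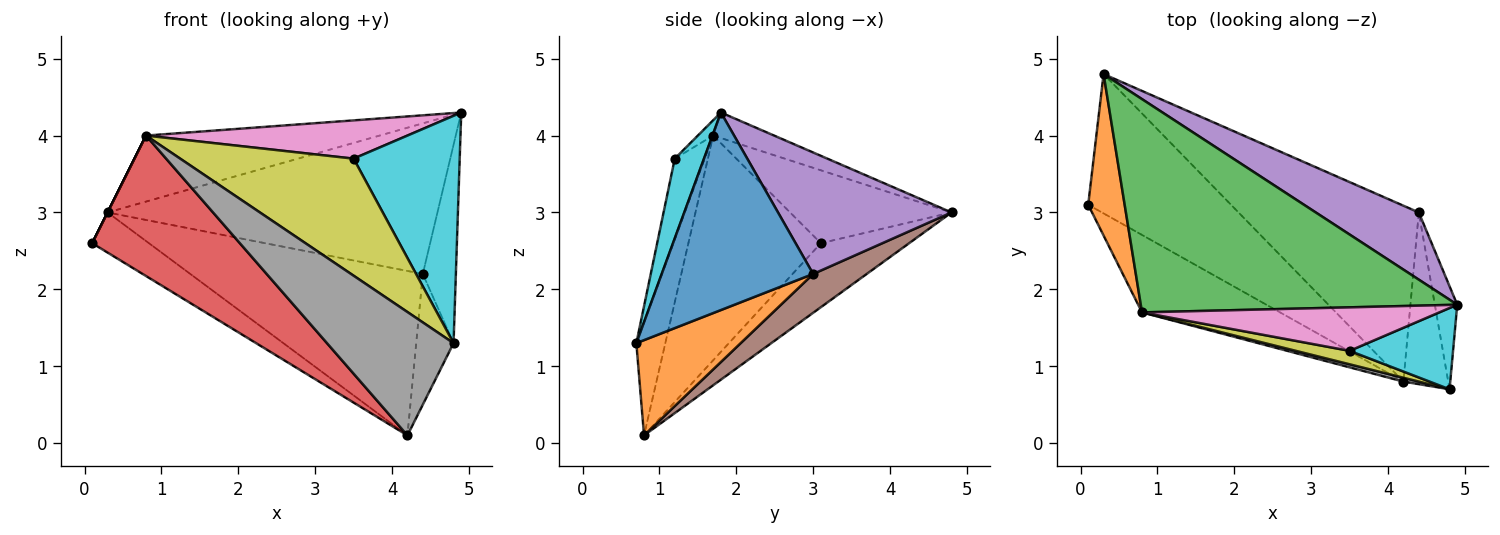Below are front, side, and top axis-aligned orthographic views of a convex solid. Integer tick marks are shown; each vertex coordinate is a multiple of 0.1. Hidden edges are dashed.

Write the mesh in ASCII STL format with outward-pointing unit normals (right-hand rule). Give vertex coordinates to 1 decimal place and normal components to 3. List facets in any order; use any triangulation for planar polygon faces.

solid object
 facet normal -0.396 0.254 -0.883
  outer loop
   vertex 4.2 0.8 0.1
   vertex 0.1 3.1 2.6
   vertex 0.3 4.8 3.0
  endloop
 endfacet
 facet normal -0.894 0.000 0.447
  outer loop
   vertex 0.8 1.7 4.0
   vertex 0.3 4.8 3.0
   vertex 0.1 3.1 2.6
  endloop
 endfacet
 facet normal -0.077 0.295 0.952
  outer loop
   vertex 0.8 1.7 4.0
   vertex 4.9 1.8 4.3
   vertex 0.3 4.8 3.0
  endloop
 endfacet
 facet normal -0.618 -0.689 -0.380
  outer loop
   vertex 0.8 1.7 4.0
   vertex 0.1 3.1 2.6
   vertex 4.2 0.8 0.1
  endloop
 endfacet
 facet normal 0.433 0.823 0.367
  outer loop
   vertex 4.4 3.0 2.2
   vertex 0.3 4.8 3.0
   vertex 4.9 1.8 4.3
  endloop
 endfacet
 facet normal 0.155 0.675 -0.722
  outer loop
   vertex 4.4 3.0 2.2
   vertex 4.2 0.8 0.1
   vertex 0.3 4.8 3.0
  endloop
 endfacet
 facet normal -0.039 -0.660 0.750
  outer loop
   vertex 3.5 1.2 3.7
   vertex 4.9 1.8 4.3
   vertex 0.8 1.7 4.0
  endloop
 endfacet
 facet normal -0.223 -0.974 0.030
  outer loop
   vertex 4.8 0.7 1.3
   vertex 0.8 1.7 4.0
   vertex 4.2 0.8 0.1
  endloop
 endfacet
 facet normal -0.169 -0.979 0.113
  outer loop
   vertex 4.8 0.7 1.3
   vertex 3.5 1.2 3.7
   vertex 0.8 1.7 4.0
  endloop
 endfacet
 facet normal 0.251 -0.911 0.326
  outer loop
   vertex 4.8 0.7 1.3
   vertex 4.9 1.8 4.3
   vertex 3.5 1.2 3.7
  endloop
 endfacet
 facet normal 0.971 0.212 -0.110
  outer loop
   vertex 4.8 0.7 1.3
   vertex 4.4 3.0 2.2
   vertex 4.9 1.8 4.3
  endloop
 endfacet
 facet normal 0.861 0.308 -0.405
  outer loop
   vertex 4.8 0.7 1.3
   vertex 4.2 0.8 0.1
   vertex 4.4 3.0 2.2
  endloop
 endfacet
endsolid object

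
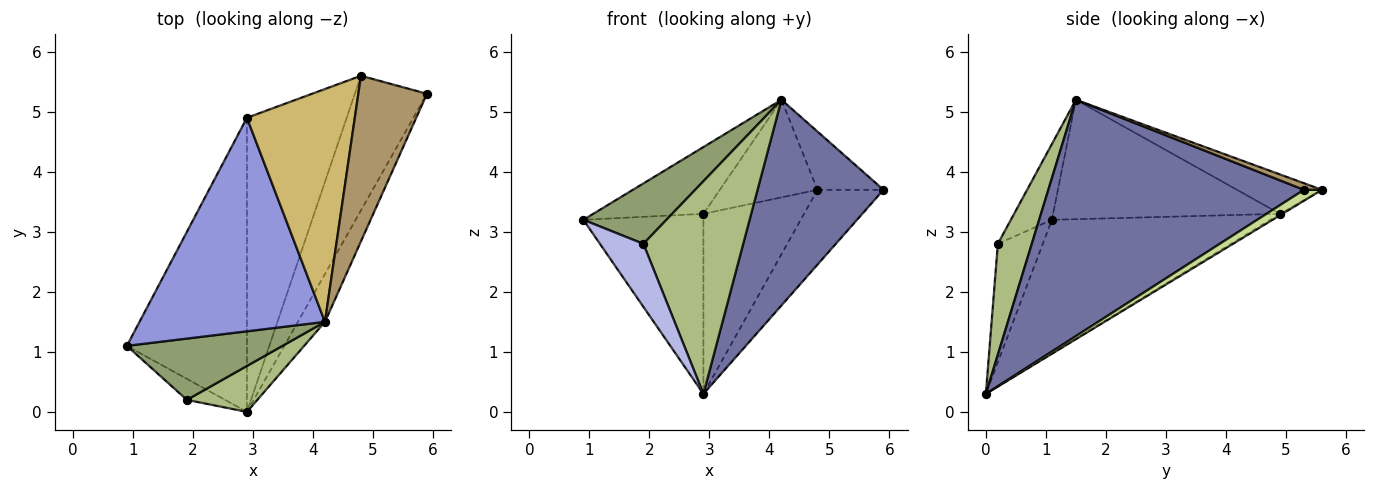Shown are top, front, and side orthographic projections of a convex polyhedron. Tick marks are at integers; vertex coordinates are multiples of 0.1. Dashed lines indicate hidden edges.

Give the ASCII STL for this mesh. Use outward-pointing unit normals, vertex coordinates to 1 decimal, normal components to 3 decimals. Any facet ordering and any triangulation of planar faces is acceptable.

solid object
 facet normal 0.892 -0.440 -0.102
  outer loop
   vertex 4.2 1.5 5.2
   vertex 2.9 0.0 0.3
   vertex 5.9 5.3 3.7
  endloop
 endfacet
 facet normal -0.689 0.379 -0.618
  outer loop
   vertex 2.9 4.9 3.3
   vertex 2.9 0.0 0.3
   vertex 0.9 1.1 3.2
  endloop
 endfacet
 facet normal -0.524 0.254 0.813
  outer loop
   vertex 2.9 4.9 3.3
   vertex 0.9 1.1 3.2
   vertex 4.2 1.5 5.2
  endloop
 endfacet
 facet normal -0.700 -0.677 -0.226
  outer loop
   vertex 1.9 0.2 2.8
   vertex 0.9 1.1 3.2
   vertex 2.9 0.0 0.3
  endloop
 endfacet
 facet normal -0.328 -0.663 0.673
  outer loop
   vertex 1.9 0.2 2.8
   vertex 4.2 1.5 5.2
   vertex 0.9 1.1 3.2
  endloop
 endfacet
 facet normal 0.315 -0.928 0.200
  outer loop
   vertex 1.9 0.2 2.8
   vertex 2.9 0.0 0.3
   vertex 4.2 1.5 5.2
  endloop
 endfacet
 facet normal 0.131 0.482 -0.867
  outer loop
   vertex 4.8 5.6 3.7
   vertex 5.9 5.3 3.7
   vertex 2.9 0.0 0.3
  endloop
 endfacet
 facet normal -0.013 0.522 -0.853
  outer loop
   vertex 4.8 5.6 3.7
   vertex 2.9 0.0 0.3
   vertex 2.9 4.9 3.3
  endloop
 endfacet
 facet normal 0.090 0.331 0.939
  outer loop
   vertex 4.8 5.6 3.7
   vertex 4.2 1.5 5.2
   vertex 5.9 5.3 3.7
  endloop
 endfacet
 facet normal -0.319 0.366 0.874
  outer loop
   vertex 4.8 5.6 3.7
   vertex 2.9 4.9 3.3
   vertex 4.2 1.5 5.2
  endloop
 endfacet
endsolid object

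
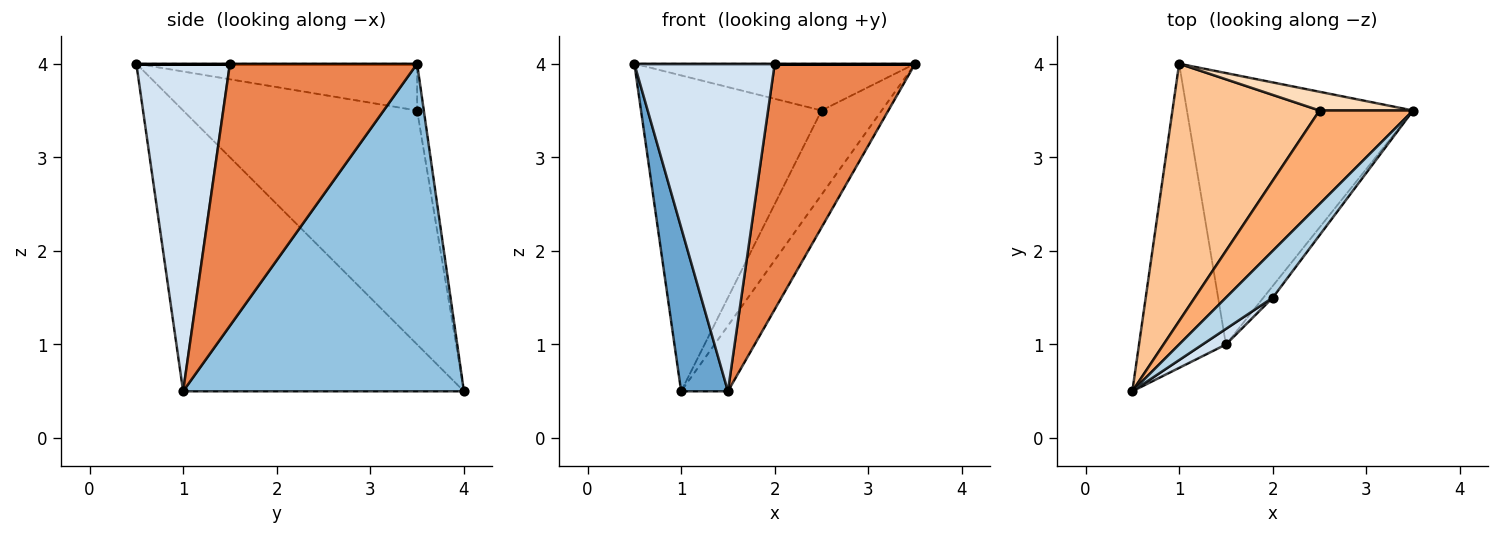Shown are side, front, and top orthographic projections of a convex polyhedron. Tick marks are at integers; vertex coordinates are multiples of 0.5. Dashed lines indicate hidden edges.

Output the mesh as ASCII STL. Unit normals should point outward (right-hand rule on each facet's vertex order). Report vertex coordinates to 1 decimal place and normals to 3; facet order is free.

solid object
 facet normal -0.943 -0.157 -0.292
  outer loop
   vertex 1.5 1.0 0.5
   vertex 0.5 0.5 4.0
   vertex 1.0 4.0 0.5
  endloop
 endfacet
 facet normal 0.815 0.136 -0.563
  outer loop
   vertex 1.5 1.0 0.5
   vertex 1.0 4.0 0.5
   vertex 3.5 3.5 4.0
  endloop
 endfacet
 facet normal 0.000 0.000 1.000
  outer loop
   vertex 2.0 1.5 4.0
   vertex 3.5 3.5 4.0
   vertex 0.5 0.5 4.0
  endloop
 endfacet
 facet normal 0.554 -0.831 0.040
  outer loop
   vertex 2.0 1.5 4.0
   vertex 0.5 0.5 4.0
   vertex 1.5 1.0 0.5
  endloop
 endfacet
 facet normal 0.800 -0.600 -0.029
  outer loop
   vertex 2.0 1.5 4.0
   vertex 1.5 1.0 0.5
   vertex 3.5 3.5 4.0
  endloop
 endfacet
 facet normal -0.408 0.408 0.816
  outer loop
   vertex 2.5 3.5 3.5
   vertex 0.5 0.5 4.0
   vertex 3.5 3.5 4.0
  endloop
 endfacet
 facet normal -0.709 0.547 0.446
  outer loop
   vertex 2.5 3.5 3.5
   vertex 1.0 4.0 0.5
   vertex 0.5 0.5 4.0
  endloop
 endfacet
 facet normal -0.108 0.970 0.216
  outer loop
   vertex 2.5 3.5 3.5
   vertex 3.5 3.5 4.0
   vertex 1.0 4.0 0.5
  endloop
 endfacet
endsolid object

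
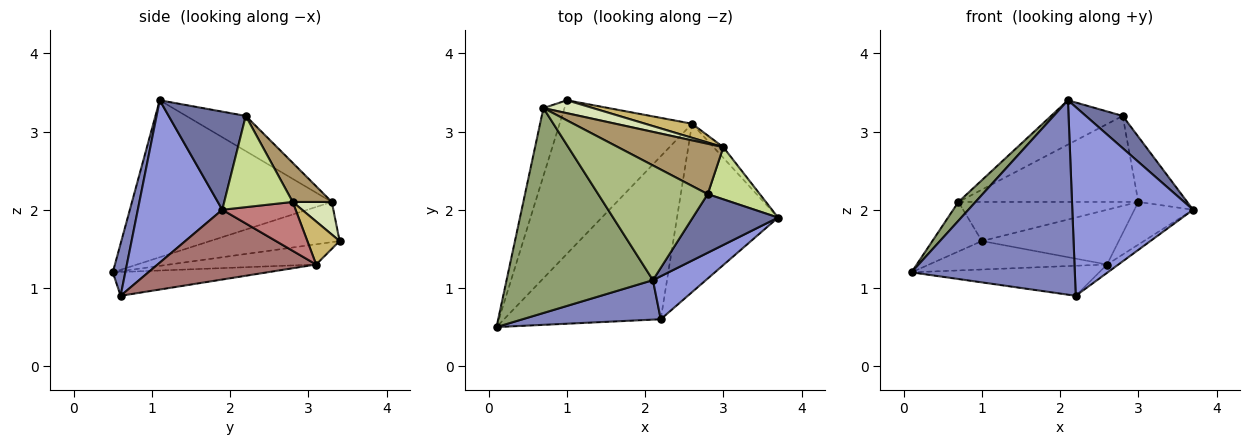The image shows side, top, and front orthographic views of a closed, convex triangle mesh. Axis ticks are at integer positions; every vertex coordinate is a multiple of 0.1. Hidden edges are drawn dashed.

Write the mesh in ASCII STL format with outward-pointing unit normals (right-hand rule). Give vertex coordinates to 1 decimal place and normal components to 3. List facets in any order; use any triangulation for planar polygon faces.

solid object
 facet normal 0.710 -0.339 0.617
  outer loop
   vertex 2.8 2.2 3.2
   vertex 2.1 1.1 3.4
   vertex 3.7 1.9 2.0
  endloop
 endfacet
 facet normal 0.075 -0.977 0.198
  outer loop
   vertex 2.2 0.6 0.9
   vertex 2.1 1.1 3.4
   vertex 0.1 0.5 1.2
  endloop
 endfacet
 facet normal 0.563 -0.805 0.184
  outer loop
   vertex 2.2 0.6 0.9
   vertex 3.7 1.9 2.0
   vertex 2.1 1.1 3.4
  endloop
 endfacet
 facet normal -0.839 0.321 -0.439
  outer loop
   vertex 0.7 3.3 2.1
   vertex 1.0 3.4 1.6
   vertex 0.1 0.5 1.2
  endloop
 endfacet
 facet normal -0.730 -0.062 0.681
  outer loop
   vertex 0.7 3.3 2.1
   vertex 0.1 0.5 1.2
   vertex 2.1 1.1 3.4
  endloop
 endfacet
 facet normal -0.287 0.345 0.894
  outer loop
   vertex 0.7 3.3 2.1
   vertex 2.1 1.1 3.4
   vertex 2.8 2.2 3.2
  endloop
 endfacet
 facet normal 0.738 0.527 0.422
  outer loop
   vertex 3.0 2.8 2.1
   vertex 2.8 2.2 3.2
   vertex 3.7 1.9 2.0
  endloop
 endfacet
 facet normal 0.202 0.930 0.307
  outer loop
   vertex 3.0 2.8 2.1
   vertex 1.0 3.4 1.6
   vertex 0.7 3.3 2.1
  endloop
 endfacet
 facet normal 0.184 0.848 0.496
  outer loop
   vertex 3.0 2.8 2.1
   vertex 0.7 3.3 2.1
   vertex 2.8 2.2 3.2
  endloop
 endfacet
 facet normal 0.223 0.944 0.243
  outer loop
   vertex 2.6 3.1 1.3
   vertex 1.0 3.4 1.6
   vertex 3.0 2.8 2.1
  endloop
 endfacet
 facet normal -0.149 0.180 -0.972
  outer loop
   vertex 2.6 3.1 1.3
   vertex 0.1 0.5 1.2
   vertex 1.0 3.4 1.6
  endloop
 endfacet
 facet normal -0.147 0.179 -0.973
  outer loop
   vertex 2.6 3.1 1.3
   vertex 2.2 0.6 0.9
   vertex 0.1 0.5 1.2
  endloop
 endfacet
 facet normal 0.568 0.041 -0.822
  outer loop
   vertex 2.6 3.1 1.3
   vertex 3.7 1.9 2.0
   vertex 2.2 0.6 0.9
  endloop
 endfacet
 facet normal 0.772 0.617 -0.154
  outer loop
   vertex 2.6 3.1 1.3
   vertex 3.0 2.8 2.1
   vertex 3.7 1.9 2.0
  endloop
 endfacet
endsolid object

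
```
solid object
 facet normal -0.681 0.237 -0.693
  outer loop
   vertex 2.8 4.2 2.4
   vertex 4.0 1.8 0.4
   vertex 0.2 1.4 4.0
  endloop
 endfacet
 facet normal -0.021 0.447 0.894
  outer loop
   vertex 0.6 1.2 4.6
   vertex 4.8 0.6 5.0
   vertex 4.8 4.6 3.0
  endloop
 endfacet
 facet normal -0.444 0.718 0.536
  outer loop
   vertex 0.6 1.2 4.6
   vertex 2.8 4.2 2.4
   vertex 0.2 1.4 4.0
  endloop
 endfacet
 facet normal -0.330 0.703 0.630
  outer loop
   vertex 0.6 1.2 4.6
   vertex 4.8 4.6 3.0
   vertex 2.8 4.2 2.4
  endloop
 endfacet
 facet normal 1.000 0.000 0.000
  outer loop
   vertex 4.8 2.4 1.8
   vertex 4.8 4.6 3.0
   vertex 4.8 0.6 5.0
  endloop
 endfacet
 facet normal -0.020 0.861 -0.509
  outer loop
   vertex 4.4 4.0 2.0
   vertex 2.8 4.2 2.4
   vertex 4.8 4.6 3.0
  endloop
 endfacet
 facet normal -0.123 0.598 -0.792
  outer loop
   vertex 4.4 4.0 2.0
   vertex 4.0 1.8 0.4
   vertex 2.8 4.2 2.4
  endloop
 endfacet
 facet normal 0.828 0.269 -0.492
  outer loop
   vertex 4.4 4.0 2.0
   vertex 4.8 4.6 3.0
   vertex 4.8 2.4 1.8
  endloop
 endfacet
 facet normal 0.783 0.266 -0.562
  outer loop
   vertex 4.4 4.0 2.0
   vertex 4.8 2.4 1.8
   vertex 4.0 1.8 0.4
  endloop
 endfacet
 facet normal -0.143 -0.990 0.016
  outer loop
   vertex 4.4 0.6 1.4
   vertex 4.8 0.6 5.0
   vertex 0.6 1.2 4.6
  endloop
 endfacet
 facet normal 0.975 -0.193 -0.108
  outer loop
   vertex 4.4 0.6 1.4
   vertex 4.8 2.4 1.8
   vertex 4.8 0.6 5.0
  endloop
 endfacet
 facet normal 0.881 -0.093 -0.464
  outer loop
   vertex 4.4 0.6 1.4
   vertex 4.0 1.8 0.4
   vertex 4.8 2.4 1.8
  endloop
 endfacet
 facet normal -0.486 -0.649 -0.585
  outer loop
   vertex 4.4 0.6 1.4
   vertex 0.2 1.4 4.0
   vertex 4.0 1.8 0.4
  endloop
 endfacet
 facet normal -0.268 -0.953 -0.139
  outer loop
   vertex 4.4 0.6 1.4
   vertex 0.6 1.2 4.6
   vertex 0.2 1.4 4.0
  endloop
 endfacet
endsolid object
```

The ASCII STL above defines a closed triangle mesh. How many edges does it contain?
21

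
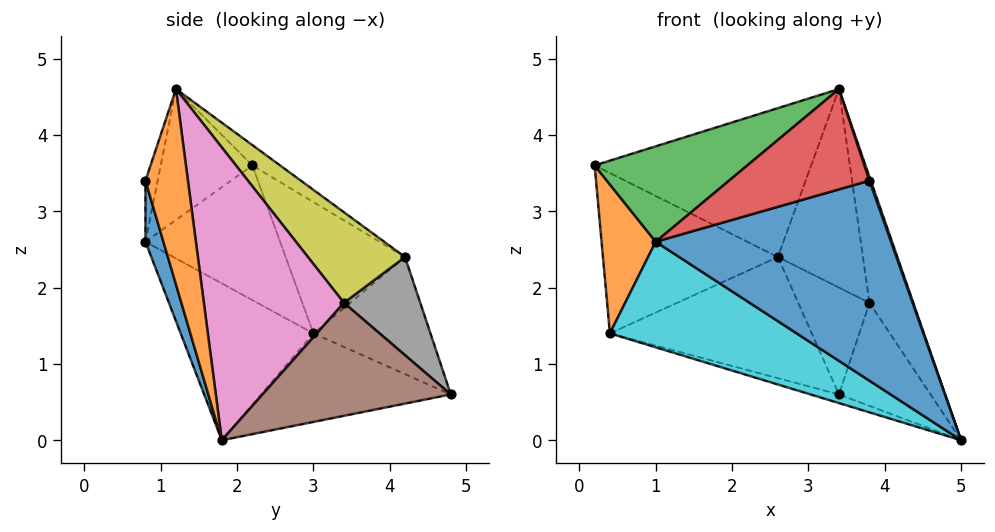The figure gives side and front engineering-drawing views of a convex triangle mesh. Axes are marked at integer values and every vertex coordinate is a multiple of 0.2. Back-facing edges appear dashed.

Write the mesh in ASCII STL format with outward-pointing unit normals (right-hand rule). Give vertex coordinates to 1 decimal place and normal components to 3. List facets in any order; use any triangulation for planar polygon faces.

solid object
 facet normal -0.281 0.042 -0.959
  outer loop
   vertex 0.4 3.0 1.4
   vertex 3.4 4.8 0.6
   vertex 5.0 1.8 0.0
  endloop
 endfacet
 facet normal 0.945 -0.030 0.325
  outer loop
   vertex 3.8 0.8 3.4
   vertex 5.0 1.8 0.0
   vertex 3.4 1.2 4.6
  endloop
 endfacet
 facet normal -0.074 0.577 0.813
  outer loop
   vertex 2.6 4.2 2.4
   vertex 0.2 2.2 3.6
   vertex 3.4 1.2 4.6
  endloop
 endfacet
 facet normal -0.547 0.801 0.242
  outer loop
   vertex 2.6 4.2 2.4
   vertex 0.4 3.0 1.4
   vertex 0.2 2.2 3.6
  endloop
 endfacet
 facet normal -0.501 0.863 0.065
  outer loop
   vertex 2.6 4.2 2.4
   vertex 3.4 4.8 0.6
   vertex 0.4 3.0 1.4
  endloop
 endfacet
 facet normal 0.880 0.428 0.206
  outer loop
   vertex 3.8 3.4 1.8
   vertex 5.0 1.8 0.0
   vertex 3.4 4.8 0.6
  endloop
 endfacet
 facet normal 0.895 0.280 0.348
  outer loop
   vertex 3.8 3.4 1.8
   vertex 3.4 1.2 4.6
   vertex 5.0 1.8 0.0
  endloop
 endfacet
 facet normal 0.640 0.597 0.483
  outer loop
   vertex 3.8 3.4 1.8
   vertex 3.4 4.8 0.6
   vertex 2.6 4.2 2.4
  endloop
 endfacet
 facet normal 0.638 0.559 0.530
  outer loop
   vertex 3.8 3.4 1.8
   vertex 2.6 4.2 2.4
   vertex 3.4 1.2 4.6
  endloop
 endfacet
 facet normal -0.370 -0.521 -0.769
  outer loop
   vertex 1.0 0.8 2.6
   vertex 0.4 3.0 1.4
   vertex 5.0 1.8 0.0
  endloop
 endfacet
 facet normal 0.074 -0.963 -0.257
  outer loop
   vertex 1.0 0.8 2.6
   vertex 5.0 1.8 0.0
   vertex 3.8 0.8 3.4
  endloop
 endfacet
 facet normal -0.906 -0.364 -0.215
  outer loop
   vertex 1.0 0.8 2.6
   vertex 0.2 2.2 3.6
   vertex 0.4 3.0 1.4
  endloop
 endfacet
 facet normal -0.404 -0.673 0.619
  outer loop
   vertex 1.0 0.8 2.6
   vertex 3.4 1.2 4.6
   vertex 0.2 2.2 3.6
  endloop
 endfacet
 facet normal -0.083 -0.953 0.290
  outer loop
   vertex 1.0 0.8 2.6
   vertex 3.8 0.8 3.4
   vertex 3.4 1.2 4.6
  endloop
 endfacet
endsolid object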